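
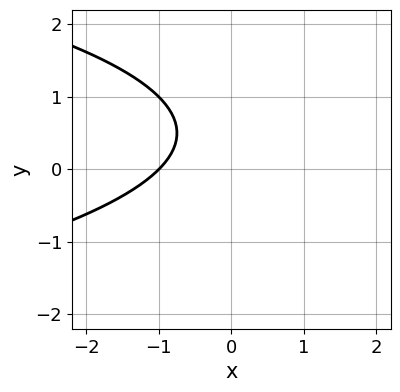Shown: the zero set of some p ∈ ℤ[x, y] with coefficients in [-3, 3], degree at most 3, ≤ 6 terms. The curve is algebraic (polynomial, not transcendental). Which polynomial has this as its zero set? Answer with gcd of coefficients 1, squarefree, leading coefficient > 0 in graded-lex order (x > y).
y^2 + x - y + 1

(a) deg p = 2. A generic line meets the curve in up to 2 points.
(b) Checking where it meets the axes: it meets the x-axis at x = -1 (among the integer gridlines); no y-intercept at any integer in the box.
(c) These observations pin down the coefficients.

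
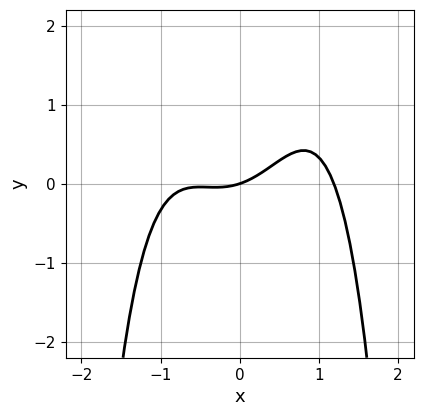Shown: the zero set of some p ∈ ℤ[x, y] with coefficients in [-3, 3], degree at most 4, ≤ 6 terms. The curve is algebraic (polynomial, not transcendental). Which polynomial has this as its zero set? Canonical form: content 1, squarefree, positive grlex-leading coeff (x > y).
Degree: no degree-3 curve has this shape, so deg p = 4.
From the visible intercepts: it meets the x-axis at x = 0 (among the integer gridlines); one y-axis crossing is at y = 0.
Assembling these constraints gives the stated polynomial.

2*x^4 - 2*x^2 - x + 3*y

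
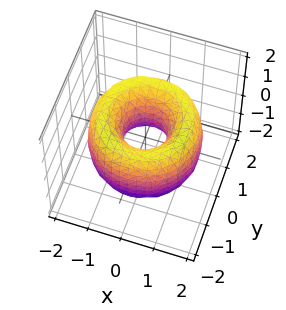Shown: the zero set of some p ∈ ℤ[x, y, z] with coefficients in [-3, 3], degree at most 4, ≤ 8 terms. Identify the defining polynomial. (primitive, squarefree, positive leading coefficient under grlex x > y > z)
x^4 + 2*x^2*y^2 + y^4 - 3*x^2 - 3*y^2 + z^2 + 1

First, deg p = 4. A generic line meets the surface in up to 4 points.
Then, symmetry: the surface is invariant under rotation about z: p = q(x² + y², z).
Then, from the visible intercepts: it misses every integer gridline on the z-axis; a circular section at z = -1 has radius exactly 1.
Finally, fitting integer coefficients to these (and the overall shape) gives p.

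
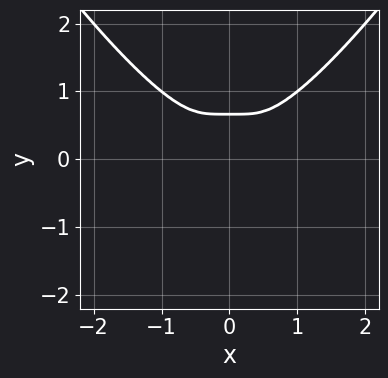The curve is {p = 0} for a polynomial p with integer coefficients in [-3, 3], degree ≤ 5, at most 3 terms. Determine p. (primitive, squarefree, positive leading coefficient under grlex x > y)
(a) The degree is 4 — no degree-3 curve has this shape.
(b) Symmetries: it's symmetric under x → −x, forcing even powers of x.
(c) Together with the visible shape, these determine p as stated.

x^4 - 3*y^3 + 2*y^2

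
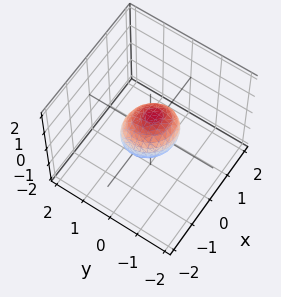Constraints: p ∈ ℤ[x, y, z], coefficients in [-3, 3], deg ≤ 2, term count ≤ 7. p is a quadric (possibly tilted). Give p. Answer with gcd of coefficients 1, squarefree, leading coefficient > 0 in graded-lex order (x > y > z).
3*x^2 + x*y - x*z + 3*y^2 + 3*z^2 - 2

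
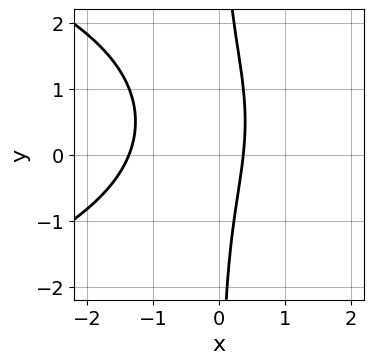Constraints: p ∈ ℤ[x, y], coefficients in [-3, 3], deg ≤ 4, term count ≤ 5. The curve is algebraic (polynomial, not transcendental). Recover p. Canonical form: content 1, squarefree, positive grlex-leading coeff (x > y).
1. deg p = 3. No degree-2 curve has this shape.
2. Reading off the gridlines: no y-intercept at any integer in the box.
3. Together with the visible shape, these determine p as stated.

x*y^2 + 2*x^2 - x*y + 2*x - 1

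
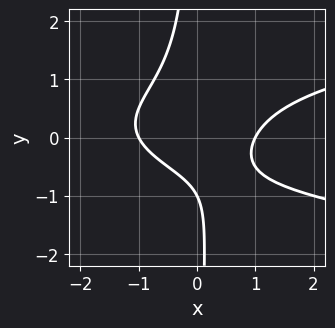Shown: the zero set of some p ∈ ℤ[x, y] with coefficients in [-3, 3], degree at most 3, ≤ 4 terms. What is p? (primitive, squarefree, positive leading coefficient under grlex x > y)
2*x*y^2 - x^2 + y + 1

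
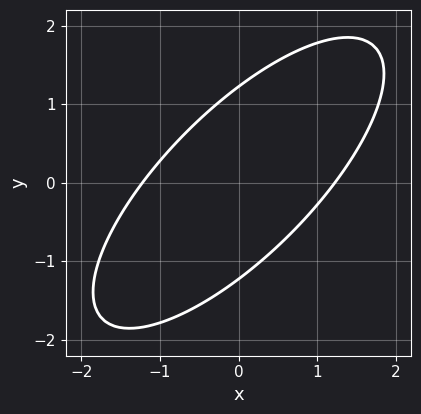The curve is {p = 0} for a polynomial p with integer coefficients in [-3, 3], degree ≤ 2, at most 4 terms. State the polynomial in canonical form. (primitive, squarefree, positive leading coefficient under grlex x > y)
2*x^2 - 3*x*y + 2*y^2 - 3

1. deg p = 2. No degree-1 curve has this shape.
2. Putting this together gives p.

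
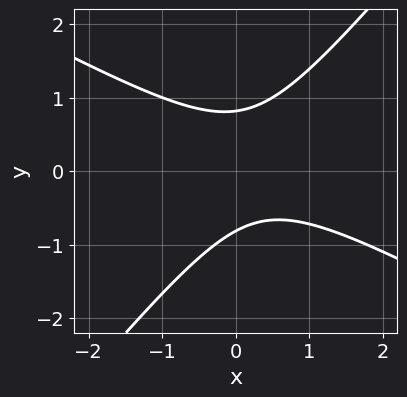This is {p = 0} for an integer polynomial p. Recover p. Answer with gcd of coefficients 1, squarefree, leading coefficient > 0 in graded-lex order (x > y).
(a) Degree: a generic line meets the curve in up to 2 points, so deg p = 2.
(b) Checking where it meets the axes: the curve avoids every integer x-axis point in the box.
(c) Putting this together gives p.

2*x^2 + 2*x*y - 3*y^2 - x + 2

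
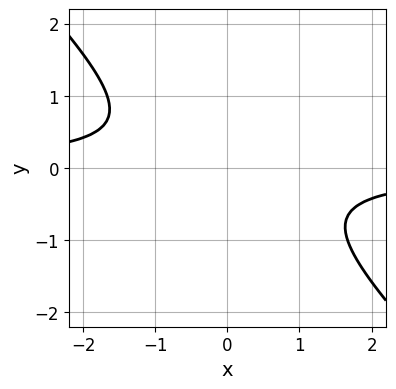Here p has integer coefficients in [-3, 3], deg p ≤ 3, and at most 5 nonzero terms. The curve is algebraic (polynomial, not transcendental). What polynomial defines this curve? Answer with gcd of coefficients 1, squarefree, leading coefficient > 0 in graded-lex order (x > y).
3*x*y + 3*y^2 + 2

1. The degree is 2 — the shape is more complex than any degree-1 curve.
2. From the axis intercepts and sections: the curve avoids every integer x-axis point in the box; the curve avoids every integer y-axis point in the box.
3. These observations pin down the coefficients.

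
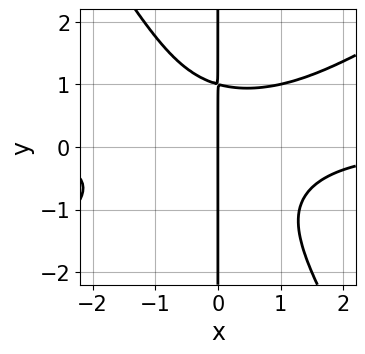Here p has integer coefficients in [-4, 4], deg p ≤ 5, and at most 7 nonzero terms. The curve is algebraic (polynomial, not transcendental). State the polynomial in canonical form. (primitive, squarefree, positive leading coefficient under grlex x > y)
2*x^3*y - 2*x^2*y^2 - 2*x*y^3 - x*y + 3*x

1. deg p = 4. The shape is more complex than any degree-3 curve.
2. From the axis intercepts and sections: every point of the y-axis in the box is on the curve; one x-axis crossing is at x = 0.
3. These observations pin down the coefficients.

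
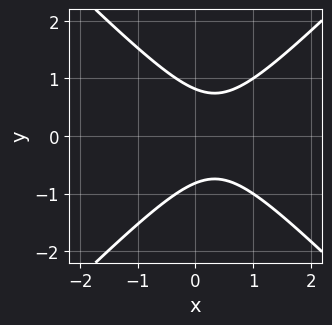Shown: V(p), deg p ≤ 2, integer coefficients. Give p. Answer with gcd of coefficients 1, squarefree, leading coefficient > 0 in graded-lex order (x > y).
First, the degree is 2 — a generic line meets the curve in up to 2 points.
Next, symmetries: the y ↦ −y reflection is a symmetry, so y appears only in even powers.
Next, against the integer gridlines: no x-intercept at any integer in the box.
Finally, these observations pin down the coefficients.

3*x^2 - 3*y^2 - 2*x + 2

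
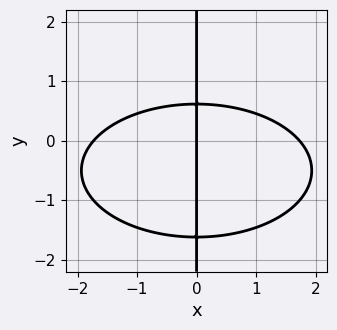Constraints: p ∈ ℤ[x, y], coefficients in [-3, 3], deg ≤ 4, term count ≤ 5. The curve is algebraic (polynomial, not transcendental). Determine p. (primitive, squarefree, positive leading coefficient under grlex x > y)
x^3 + 3*x*y^2 + 3*x*y - 3*x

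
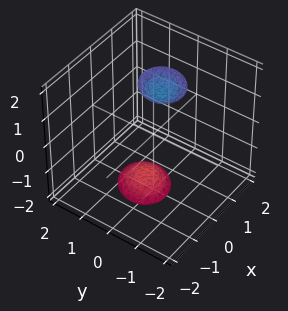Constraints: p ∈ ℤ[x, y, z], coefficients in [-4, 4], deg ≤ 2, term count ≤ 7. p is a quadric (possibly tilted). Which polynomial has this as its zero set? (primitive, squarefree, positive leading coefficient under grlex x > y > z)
3*x^2 - x*y + 3*y^2 + y*z - z^2 + 3

(a) There are 2 components. Treating them together as one polynomial.
(b) deg p = 2. No degree-1 surface has this shape.
(c) Reading off the gridlines: it misses every integer gridline on the y-axis; the surface avoids every integer x-axis point in the box.
(d) Matching integer coefficients to the picture gives p.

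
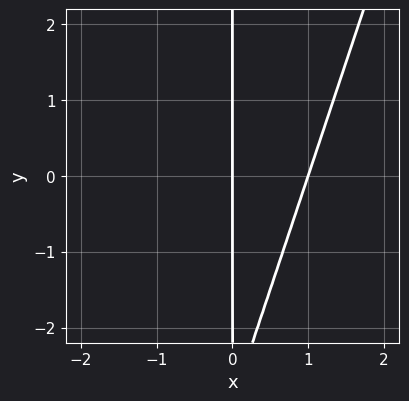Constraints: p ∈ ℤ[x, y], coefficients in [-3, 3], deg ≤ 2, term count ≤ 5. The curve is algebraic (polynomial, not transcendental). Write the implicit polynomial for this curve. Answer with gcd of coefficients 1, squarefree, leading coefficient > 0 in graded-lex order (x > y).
First, the degree is 2 — a generic line meets the curve in up to 2 points.
Next, checking where it meets the axes: the x-axis gridline crossings are at x ∈ {0, 1}; the visible y-axis segment lies entirely on the curve.
Finally, solving for integer coefficients yields p as stated.

3*x^2 - x*y - 3*x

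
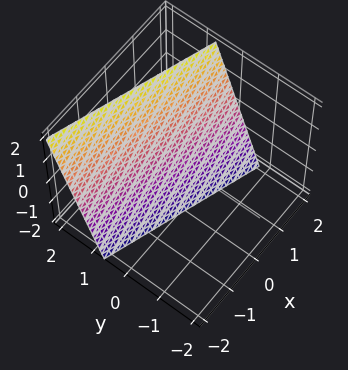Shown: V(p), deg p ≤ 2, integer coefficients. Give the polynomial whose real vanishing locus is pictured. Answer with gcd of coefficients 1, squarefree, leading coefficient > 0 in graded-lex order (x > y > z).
(a) The degree is 1 — every cross-section is a straight line — this is a plane.
(b) Checking where it meets the axes: it meets the z-axis at z = -2 (among the integer gridlines); one x-axis crossing is at x = 2.
(c) Assembling these constraints gives the stated polynomial.

x + 3*y - z - 2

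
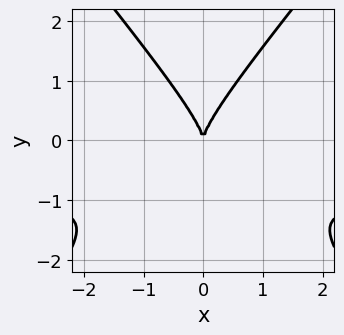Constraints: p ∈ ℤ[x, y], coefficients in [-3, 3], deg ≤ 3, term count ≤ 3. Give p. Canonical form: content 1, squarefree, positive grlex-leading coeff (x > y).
(a) deg p = 3. No degree-2 curve has this shape.
(b) Symmetries: it's symmetric under x → −x, forcing even powers of x.
(c) Against the integer gridlines: it crosses the y-axis at the gridline y = 0; one x-axis crossing is at x = 0.
(d) These observations pin down the coefficients.

3*x^2*y - 2*y^3 + 3*x^2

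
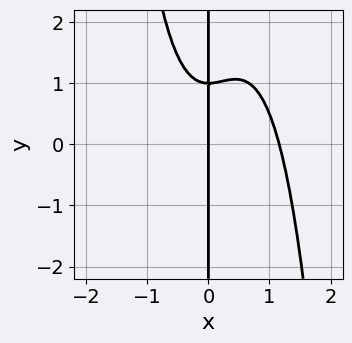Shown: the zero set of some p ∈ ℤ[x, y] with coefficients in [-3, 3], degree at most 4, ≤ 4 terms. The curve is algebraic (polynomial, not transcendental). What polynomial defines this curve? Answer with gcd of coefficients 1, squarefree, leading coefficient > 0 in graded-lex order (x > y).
3*x^4 - 2*x^3 + 2*x*y - 2*x

Degree: a generic line meets the curve in up to 4 points, so deg p = 4.
Checking where it meets the axes: it crosses the x-axis at the gridline x = 0; the visible y-axis segment lies entirely on the curve.
Together with the visible shape, these determine p as stated.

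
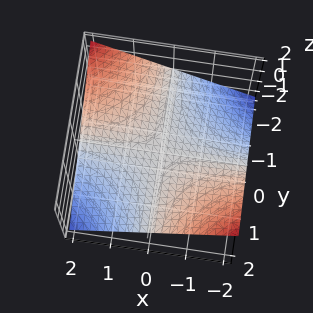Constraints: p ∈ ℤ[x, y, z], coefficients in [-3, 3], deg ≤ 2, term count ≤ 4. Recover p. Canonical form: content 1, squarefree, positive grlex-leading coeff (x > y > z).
x*y + 3*z

First, deg p = 2.
Next, against the integer gridlines: the visible x-axis segment lies entirely on the surface; one z-axis crossing is at z = 0; the visible y-axis segment lies entirely on the surface.
Finally, putting this together gives p.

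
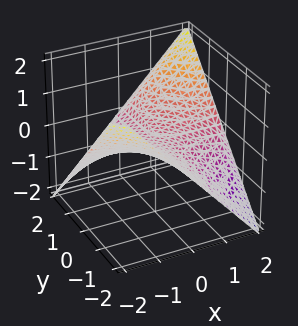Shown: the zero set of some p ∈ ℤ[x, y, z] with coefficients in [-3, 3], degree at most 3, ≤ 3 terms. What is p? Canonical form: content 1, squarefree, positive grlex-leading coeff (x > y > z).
First, degree: a saddle surface; a quadric, so deg p = 2.
Then, from the axis intercepts and sections: it crosses the z-axis at the gridline z = 0; every point of the x-axis in the box is on the surface; every point of the y-axis in the box is on the surface.
Finally, putting this together gives p.

x*y - 2*z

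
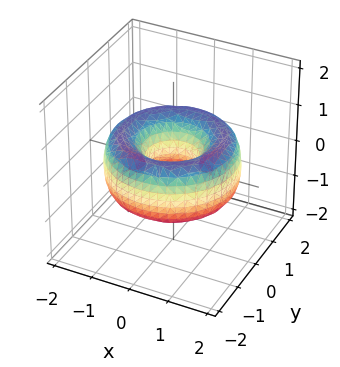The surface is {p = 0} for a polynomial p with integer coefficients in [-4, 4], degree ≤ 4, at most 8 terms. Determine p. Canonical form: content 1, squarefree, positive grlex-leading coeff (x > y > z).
x^4 + 2*x^2*y^2 + y^4 - 3*x^2 - 3*y^2 + 2*z^2 + 1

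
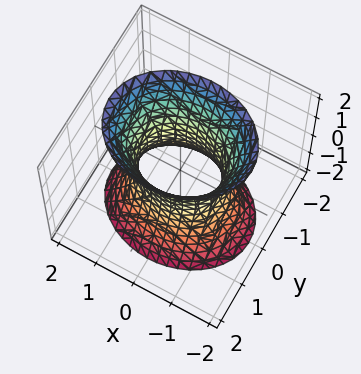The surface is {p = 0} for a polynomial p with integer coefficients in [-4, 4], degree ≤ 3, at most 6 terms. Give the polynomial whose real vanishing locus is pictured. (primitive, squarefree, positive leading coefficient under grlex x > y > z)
2*x^2 + 3*y^2 - z^2 - 2

1. Degree: an hourglass — one-sheet hyperboloid; a quadric, so deg p = 2.
2. Symmetries: it's symmetric under z → −z, forcing even powers of z; mirror symmetry y ↦ −y ⇒ only even powers of y; mirror symmetry x ↦ −x ⇒ only even powers of x.
3. Reading off the gridlines: among the integer gridlines, it crosses the x-axis at x ∈ {-1, 1}; no z-intercept at any integer in the box.
4. Together with the visible shape, these determine p as stated.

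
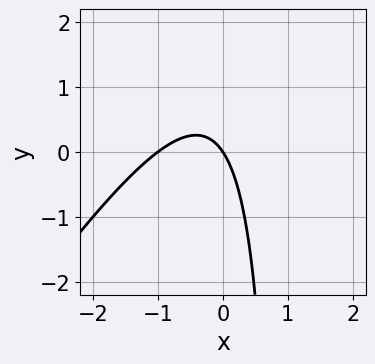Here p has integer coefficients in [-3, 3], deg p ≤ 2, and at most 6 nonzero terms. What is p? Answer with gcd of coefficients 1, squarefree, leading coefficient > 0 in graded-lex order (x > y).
3*x^2 - 2*x*y + 3*x + 2*y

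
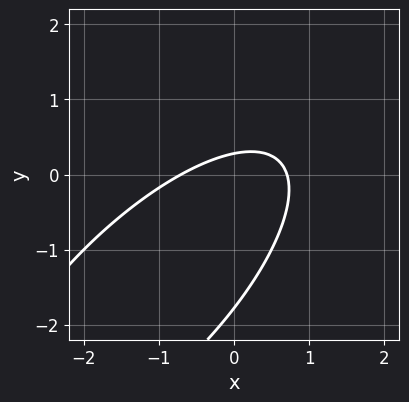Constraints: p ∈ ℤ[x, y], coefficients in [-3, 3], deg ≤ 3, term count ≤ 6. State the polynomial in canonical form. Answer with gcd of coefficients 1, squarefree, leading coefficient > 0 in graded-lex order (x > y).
2*x^2 - 3*x*y + 2*y^2 + 3*y - 1

First, deg p = 2. A generic line meets the curve in up to 2 points.
Finally, solving for integer coefficients yields p as stated.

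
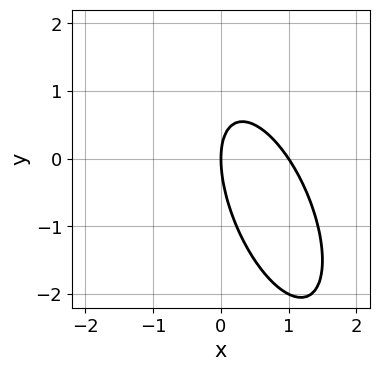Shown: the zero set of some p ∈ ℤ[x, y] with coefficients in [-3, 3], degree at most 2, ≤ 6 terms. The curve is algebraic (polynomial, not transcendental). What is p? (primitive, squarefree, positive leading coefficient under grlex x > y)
3*x^2 + 2*x*y + y^2 - 3*x

First, the degree is 2 — the shape is more complex than any degree-1 curve.
Then, reading off the gridlines: the x-axis gridline crossings are at x ∈ {0, 1}; one y-axis crossing is at y = 0.
Finally, the integer polynomial consistent with all of this is the stated p.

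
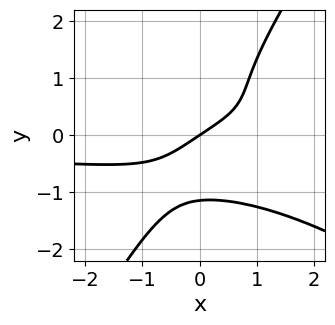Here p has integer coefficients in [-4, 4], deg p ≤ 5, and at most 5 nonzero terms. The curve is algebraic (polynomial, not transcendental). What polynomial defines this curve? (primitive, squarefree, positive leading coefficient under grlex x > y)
The degree is 4 — no degree-3 curve has this shape.
Observable constraints: it crosses the y-axis at the gridline y = 0; one x-axis crossing is at x = 0.
The integer polynomial consistent with all of this is the stated p.

2*x^2*y^2 + 2*x*y^3 - 2*y^4 + 2*x - 3*y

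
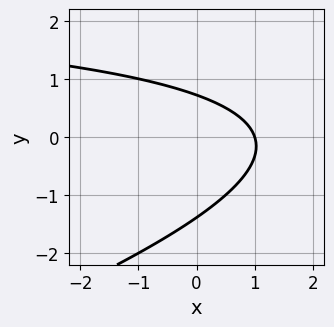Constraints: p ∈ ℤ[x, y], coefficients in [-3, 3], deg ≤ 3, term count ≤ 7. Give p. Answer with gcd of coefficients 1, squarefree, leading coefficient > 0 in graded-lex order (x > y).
x*y - 3*y^2 - 3*x - 2*y + 3

The degree is 2 — a generic line meets the curve in up to 2 points.
From the axis intercepts and sections: it meets the x-axis at x = 1 (among the integer gridlines).
The integer polynomial consistent with all of this is the stated p.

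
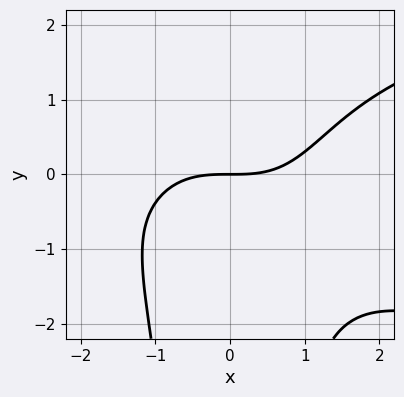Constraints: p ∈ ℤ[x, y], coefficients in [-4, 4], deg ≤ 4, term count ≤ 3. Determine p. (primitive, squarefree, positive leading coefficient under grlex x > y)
x^2*y^2 - x^3 + 3*y

(a) The degree is 4 — the shape is more complex than any degree-3 curve.
(b) From the axis intercepts and sections: it meets the x-axis at x = 0 (among the integer gridlines); it crosses the y-axis at the gridline y = 0.
(c) Putting this together gives p.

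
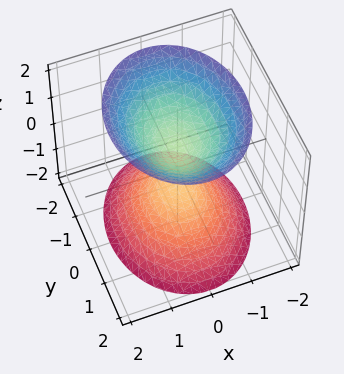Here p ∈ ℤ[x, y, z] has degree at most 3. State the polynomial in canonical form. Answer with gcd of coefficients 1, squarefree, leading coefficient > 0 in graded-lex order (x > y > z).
(a) I count 2 distinct pieces.
(b) deg p = 2.
(c) Symmetries: the z ↦ −z reflection is a symmetry, so z appears only in even powers; it's symmetric under y → −y, forcing even powers of y; it's symmetric under x → −x, forcing even powers of x.
(d) Checking where it meets the axes: it misses every integer gridline on the y-axis; it misses every integer gridline on the x-axis.
(e) Matching integer coefficients to the picture gives p.

3*x^2 + 2*y^2 - 2*z^2 + 1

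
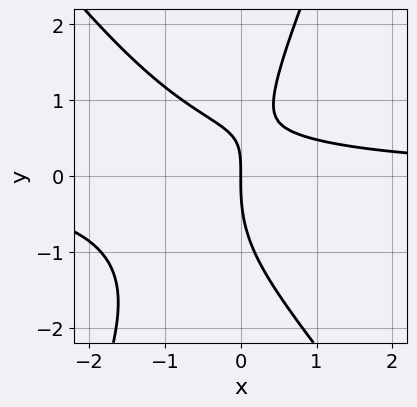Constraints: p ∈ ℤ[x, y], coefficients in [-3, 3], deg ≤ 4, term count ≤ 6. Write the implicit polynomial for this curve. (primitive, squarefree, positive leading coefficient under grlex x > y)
First, the degree is 3 — a generic line meets the curve in up to 3 points.
Then, from the visible intercepts: it crosses the y-axis at the gridline y = 0; it meets the x-axis at x = 0 (among the integer gridlines).
Finally, these observations pin down the coefficients.

3*x^2*y + x*y^2 - y^3 + 3*x*y - 3*x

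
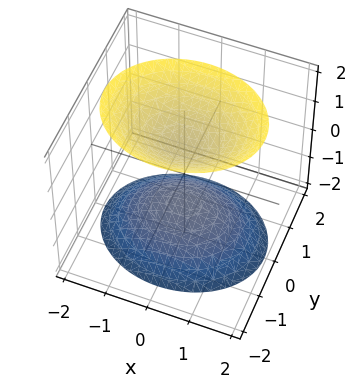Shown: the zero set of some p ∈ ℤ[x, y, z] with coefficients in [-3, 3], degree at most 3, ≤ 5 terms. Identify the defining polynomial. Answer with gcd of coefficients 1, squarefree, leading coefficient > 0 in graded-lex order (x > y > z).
1. There are 2 components.
2. Degree: two separate bowl-shaped sheets opening away from each other; a quadric, so deg p = 2.
3. Symmetries: mirror symmetry x ↦ −x ⇒ only even powers of x; it's symmetric under z → −z, forcing even powers of z; mirror symmetry y ↦ −y ⇒ only even powers of y.
4. Observable constraints: it misses every integer gridline on the y-axis; the z-axis gridline crossings are at z ∈ {-1, 1}; it misses every integer gridline on the x-axis.
5. Putting this together gives p.

2*x^2 + 3*y^2 - 2*z^2 + 2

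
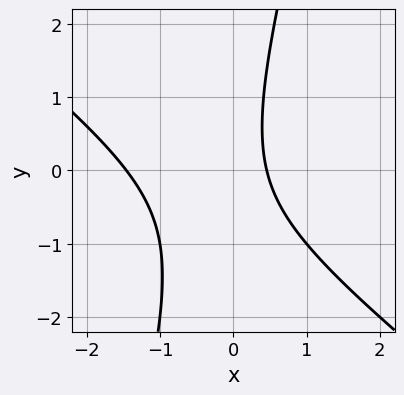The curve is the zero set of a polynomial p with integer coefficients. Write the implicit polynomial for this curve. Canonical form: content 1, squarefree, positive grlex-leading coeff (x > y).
1. Degree: a generic line meets the curve in up to 2 points, so deg p = 2.
2. Checking where it meets the axes: no y-intercept at any integer in the box.
3. These observations pin down the coefficients.

3*x^2 + 3*x*y - y^2 + 3*x - 2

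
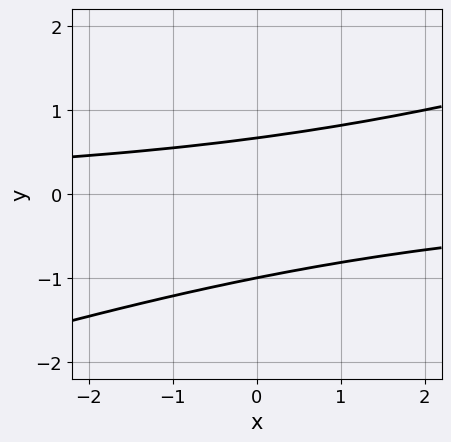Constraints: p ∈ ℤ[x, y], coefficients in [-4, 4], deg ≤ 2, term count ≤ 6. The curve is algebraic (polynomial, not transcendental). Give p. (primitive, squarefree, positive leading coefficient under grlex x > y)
The degree is 2 — a generic line meets the curve in up to 2 points.
From the visible intercepts: it meets the y-axis at y = -1 (among the integer gridlines); it misses every integer gridline on the x-axis.
Together with the visible shape, these determine p as stated.

x*y - 3*y^2 - y + 2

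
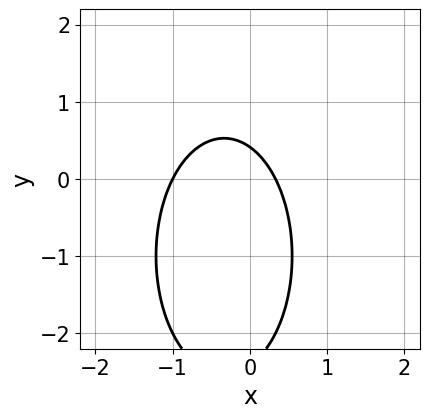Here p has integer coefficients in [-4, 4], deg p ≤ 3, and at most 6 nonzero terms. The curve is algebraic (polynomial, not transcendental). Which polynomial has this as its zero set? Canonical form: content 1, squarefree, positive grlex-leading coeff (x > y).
3*x^2 + y^2 + 2*x + 2*y - 1

First, the degree is 2 — the shape is more complex than any degree-1 curve.
Next, from the axis intercepts and sections: one x-axis crossing is at x = -1.
Finally, the integer polynomial consistent with all of this is the stated p.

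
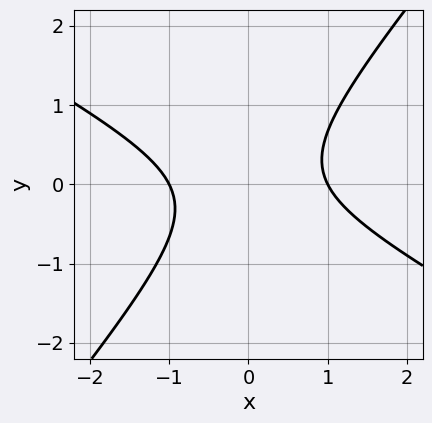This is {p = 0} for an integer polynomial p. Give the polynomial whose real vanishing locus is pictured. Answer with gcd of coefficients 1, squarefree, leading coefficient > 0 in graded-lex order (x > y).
1. deg p = 2.
2. Reading off the gridlines: it misses every integer gridline on the y-axis; the x-axis gridline crossings are at x ∈ {-1, 1}.
3. Fitting integer coefficients to these (and the overall shape) gives p.

2*x^2 + 2*x*y - 3*y^2 - 2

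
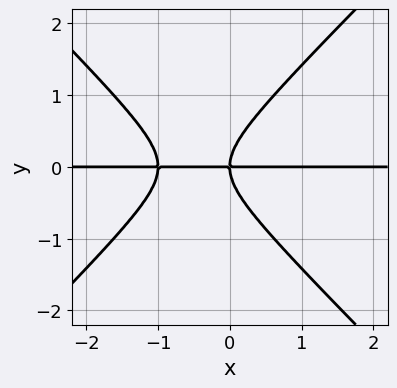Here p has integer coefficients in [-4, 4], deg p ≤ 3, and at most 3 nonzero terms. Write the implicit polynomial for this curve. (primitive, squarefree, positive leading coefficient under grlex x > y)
x^2*y - y^3 + x*y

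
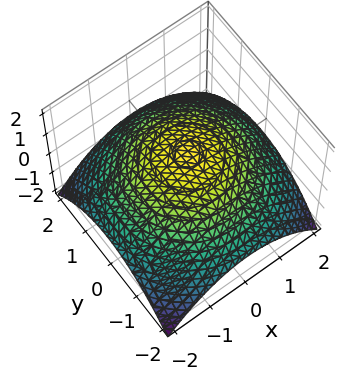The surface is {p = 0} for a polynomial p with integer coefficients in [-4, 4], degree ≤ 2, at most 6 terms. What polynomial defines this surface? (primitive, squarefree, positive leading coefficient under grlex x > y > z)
(a) Degree: a generic line meets the surface in up to 2 points, so deg p = 2.
(b) Symmetry: every cross-section ⟂ z is a circle, so x, y appear only via x² + y².
(c) From the axis intercepts and sections: a circular section at z = 0 has radius between 1 and 2; one z-axis crossing is at z = 1.
(d) Matching integer coefficients to the picture gives p.

x^2 + y^2 + 3*z - 3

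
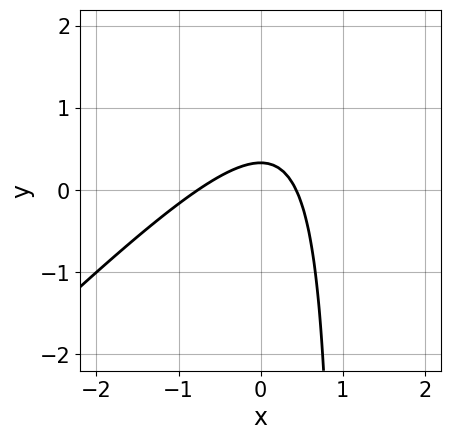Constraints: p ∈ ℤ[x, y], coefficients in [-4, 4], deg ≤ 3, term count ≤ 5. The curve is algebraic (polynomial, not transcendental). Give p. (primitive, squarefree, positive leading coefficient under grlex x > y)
deg p = 2. A generic line meets the curve in up to 2 points.
The integer polynomial consistent with all of this is the stated p.

3*x^2 - 3*x*y + x + 3*y - 1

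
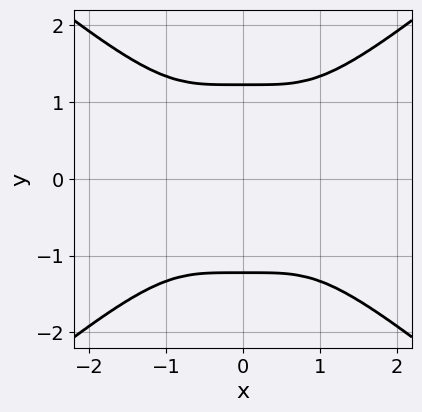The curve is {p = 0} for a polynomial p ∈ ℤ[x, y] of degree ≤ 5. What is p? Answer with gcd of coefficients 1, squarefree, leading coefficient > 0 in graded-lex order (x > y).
x^4 - 2*y^4 + 3*y^2

1. Degree: the shape is more complex than any degree-3 curve, so deg p = 4.
2. Symmetries: mirror symmetry y ↦ −y ⇒ only even powers of y; the x ↦ −x reflection is a symmetry, so x appears only in even powers.
3. Solving for integer coefficients yields p as stated.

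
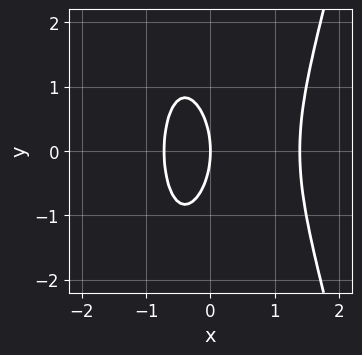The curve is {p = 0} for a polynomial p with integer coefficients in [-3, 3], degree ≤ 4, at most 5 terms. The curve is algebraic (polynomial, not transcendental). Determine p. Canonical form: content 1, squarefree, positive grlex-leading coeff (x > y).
3*x^3 - 2*x^2 - y^2 - 3*x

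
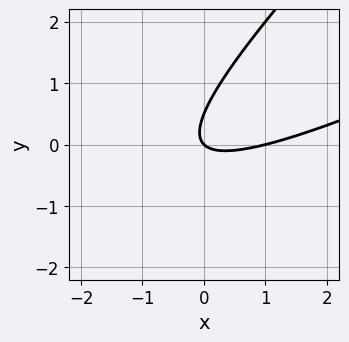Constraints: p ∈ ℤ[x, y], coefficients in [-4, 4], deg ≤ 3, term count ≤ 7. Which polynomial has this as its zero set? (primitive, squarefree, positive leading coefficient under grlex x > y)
x^2 - 3*x*y + 2*y^2 - x - y

deg p = 2. A generic line meets the curve in up to 2 points.
Checking where it meets the axes: it crosses the y-axis at the gridline y = 0; among the integer gridlines, it crosses the x-axis at x ∈ {0, 1}.
These observations pin down the coefficients.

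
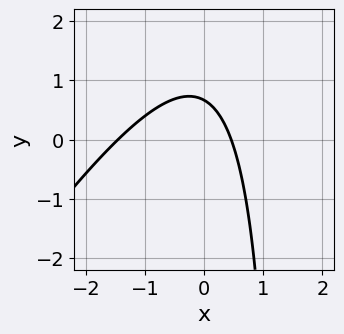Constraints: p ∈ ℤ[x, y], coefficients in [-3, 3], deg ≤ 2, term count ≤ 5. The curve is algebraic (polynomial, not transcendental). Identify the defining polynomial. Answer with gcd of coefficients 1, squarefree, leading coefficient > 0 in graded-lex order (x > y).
3*x^2 - 2*x*y + 3*x + 3*y - 2

(a) The degree is 2 — a generic line meets the curve in up to 2 points.
(b) The integer polynomial consistent with all of this is the stated p.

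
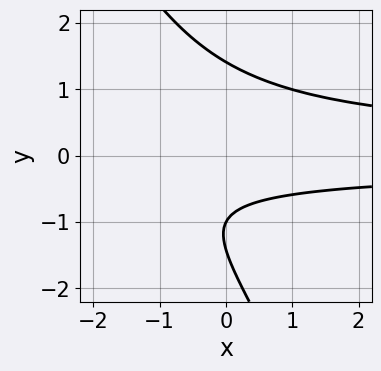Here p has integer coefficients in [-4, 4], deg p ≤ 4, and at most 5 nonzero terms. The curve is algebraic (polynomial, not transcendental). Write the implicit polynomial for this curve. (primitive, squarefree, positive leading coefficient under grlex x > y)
2*x*y^2 + y^3 + y^2 - 2*y - 2

deg p = 3. No degree-2 curve has this shape.
Observable constraints: one y-axis crossing is at y = -1; no x-intercept at any integer in the box.
Solving for integer coefficients yields p as stated.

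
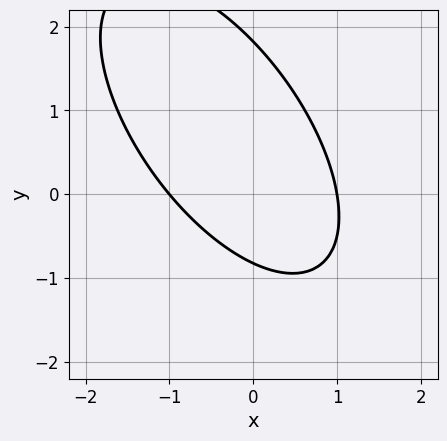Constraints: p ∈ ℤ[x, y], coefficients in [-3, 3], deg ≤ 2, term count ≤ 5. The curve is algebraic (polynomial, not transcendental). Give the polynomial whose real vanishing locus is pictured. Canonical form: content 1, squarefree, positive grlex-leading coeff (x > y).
1. Degree: no degree-1 curve has this shape, so deg p = 2.
2. Checking where it meets the axes: the x-axis gridline crossings are at x ∈ {-1, 1}.
3. These observations pin down the coefficients.

3*x^2 + 3*x*y + 2*y^2 - 2*y - 3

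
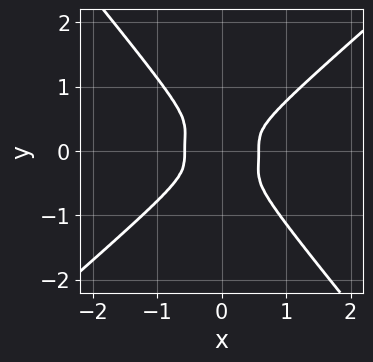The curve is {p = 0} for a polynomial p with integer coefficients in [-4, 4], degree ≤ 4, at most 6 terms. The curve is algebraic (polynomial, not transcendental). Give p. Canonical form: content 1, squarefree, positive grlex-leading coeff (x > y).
The degree is 4 — a generic line meets the curve in up to 4 points.
Matching integer coefficients to the picture gives p.

3*x^4 - 2*x*y^3 - 3*y^4 - x^2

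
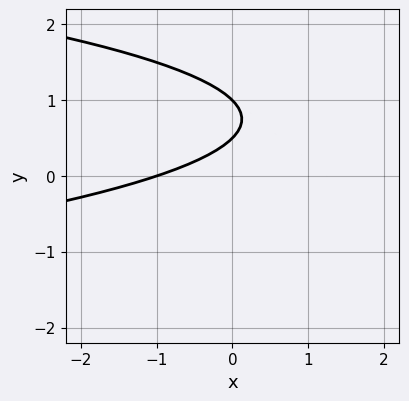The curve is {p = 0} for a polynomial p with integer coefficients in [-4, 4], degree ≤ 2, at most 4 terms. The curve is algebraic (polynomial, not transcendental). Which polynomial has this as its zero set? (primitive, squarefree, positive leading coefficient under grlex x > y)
2*y^2 + x - 3*y + 1

Degree: a generic line meets the curve in up to 2 points, so deg p = 2.
From the axis intercepts and sections: it crosses the y-axis at the gridline y = 1; it crosses the x-axis at the gridline x = -1.
Fitting integer coefficients to these (and the overall shape) gives p.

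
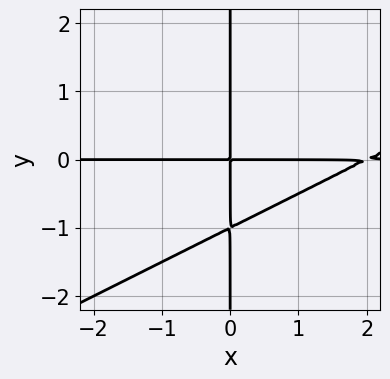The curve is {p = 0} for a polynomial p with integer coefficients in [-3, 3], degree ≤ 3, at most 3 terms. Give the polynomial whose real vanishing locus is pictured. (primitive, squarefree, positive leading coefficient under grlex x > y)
The degree is 3 — the shape is more complex than any degree-2 curve.
From the visible intercepts: every point of the x-axis in the box is on the curve; the visible y-axis segment lies entirely on the curve.
Fitting integer coefficients to these (and the overall shape) gives p.

x^2*y - 2*x*y^2 - 2*x*y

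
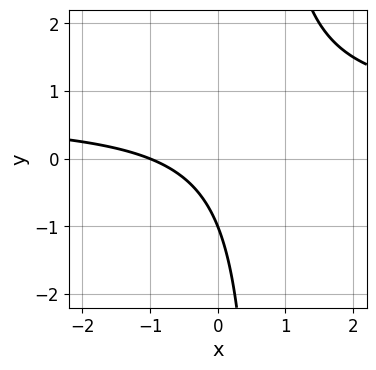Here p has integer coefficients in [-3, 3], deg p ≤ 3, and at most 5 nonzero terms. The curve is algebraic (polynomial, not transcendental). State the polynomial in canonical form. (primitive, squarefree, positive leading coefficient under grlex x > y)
3*x*y - 2*x - 2*y - 2

First, deg p = 2. The shape is more complex than any degree-1 curve.
Next, against the integer gridlines: it meets the y-axis at y = -1 (among the integer gridlines); it crosses the x-axis at the gridline x = -1.
Finally, fitting integer coefficients to these (and the overall shape) gives p.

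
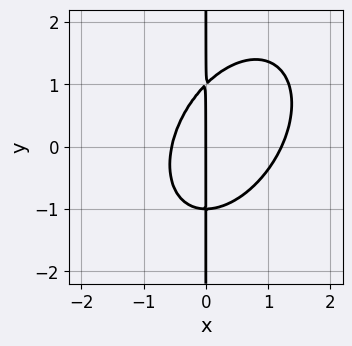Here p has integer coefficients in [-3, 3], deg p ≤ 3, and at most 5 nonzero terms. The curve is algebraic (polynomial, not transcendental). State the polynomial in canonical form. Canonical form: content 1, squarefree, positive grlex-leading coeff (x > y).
(a) deg p = 3.
(b) From the visible intercepts: the visible y-axis segment lies entirely on the curve; it meets the x-axis at x = 0 (among the integer gridlines).
(c) Together with the visible shape, these determine p as stated.

3*x^3 - 2*x^2*y + 2*x*y^2 - 2*x^2 - 2*x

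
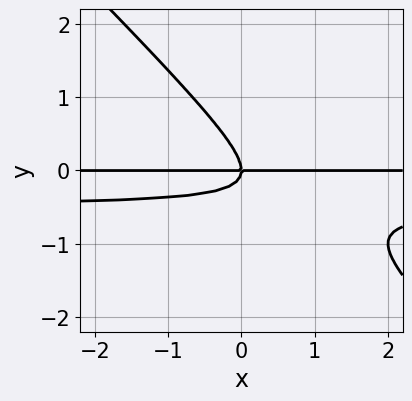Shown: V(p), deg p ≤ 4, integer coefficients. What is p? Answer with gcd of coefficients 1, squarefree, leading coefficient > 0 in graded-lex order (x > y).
2*x*y^2 + 2*y^3 + x*y

1. Degree: no degree-2 curve has this shape, so deg p = 3.
2. Against the integer gridlines: it crosses the y-axis at the gridline y = 0; the visible x-axis segment lies entirely on the curve.
3. Matching integer coefficients to the picture gives p.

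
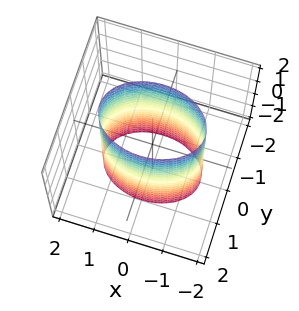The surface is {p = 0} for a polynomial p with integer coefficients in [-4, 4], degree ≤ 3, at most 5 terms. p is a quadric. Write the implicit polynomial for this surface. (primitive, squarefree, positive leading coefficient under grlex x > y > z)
x^2 + 2*y^2 - 2

1. The degree is 2 — constant cross-section along one axis; a quadric.
2. Symmetries: the x ↦ −x reflection is a symmetry, so x appears only in even powers; the z ↦ −z reflection is a symmetry, so z appears only in even powers; the y ↦ −y reflection is a symmetry, so y appears only in even powers.
3. From the visible intercepts: no z-intercept at any integer in the box; the y-axis gridline crossings are at y ∈ {-1, 1}.
4. Matching integer coefficients to the picture gives p.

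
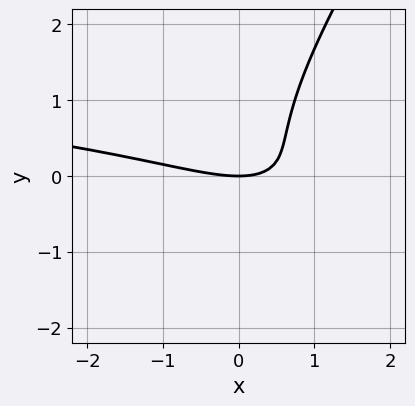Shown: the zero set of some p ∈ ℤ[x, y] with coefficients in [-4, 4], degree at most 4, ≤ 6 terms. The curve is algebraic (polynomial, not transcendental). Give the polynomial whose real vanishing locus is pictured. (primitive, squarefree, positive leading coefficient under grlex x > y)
3*x*y^2 - 2*y^3 + x^2 + 3*x*y - 3*y

(a) deg p = 3.
(b) Reading off the gridlines: one y-axis crossing is at y = 0; it meets the x-axis at x = 0 (among the integer gridlines).
(c) The integer polynomial consistent with all of this is the stated p.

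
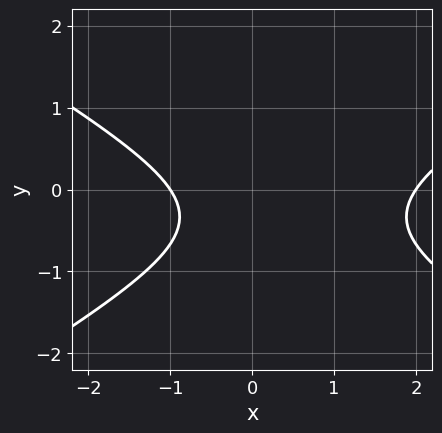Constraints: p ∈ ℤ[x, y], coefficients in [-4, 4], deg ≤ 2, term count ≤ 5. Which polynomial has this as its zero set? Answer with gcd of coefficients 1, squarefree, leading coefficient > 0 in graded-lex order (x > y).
x^2 - 3*y^2 - x - 2*y - 2

1. The degree is 2 — the shape is more complex than any degree-1 curve.
2. Checking where it meets the axes: among the integer gridlines, it crosses the x-axis at x ∈ {-1, 2}; no y-intercept at any integer in the box.
3. These observations pin down the coefficients.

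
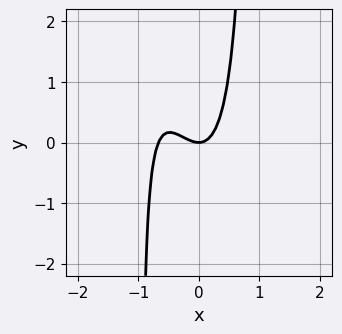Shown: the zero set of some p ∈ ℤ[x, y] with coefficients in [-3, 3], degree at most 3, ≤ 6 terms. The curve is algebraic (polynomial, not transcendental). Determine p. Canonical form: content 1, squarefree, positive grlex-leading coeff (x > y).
3*x^3 + x^2*y + 2*x^2 - y

First, degree: no degree-2 curve has this shape, so deg p = 3.
Next, from the axis intercepts and sections: it meets the x-axis at x = 0 (among the integer gridlines); it meets the y-axis at y = 0 (among the integer gridlines).
Finally, together with the visible shape, these determine p as stated.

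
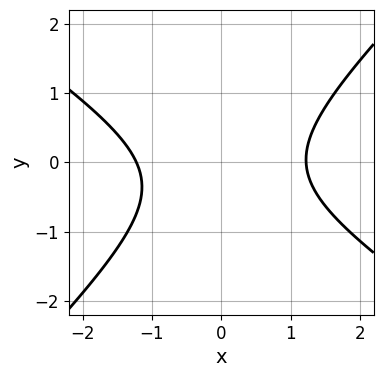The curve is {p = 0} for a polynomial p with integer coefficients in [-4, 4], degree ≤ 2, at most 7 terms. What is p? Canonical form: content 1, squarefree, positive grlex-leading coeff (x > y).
The degree is 2 — no degree-1 curve has this shape.
From the axis intercepts and sections: the curve avoids every integer y-axis point in the box.
The integer polynomial consistent with all of this is the stated p.

2*x^2 + x*y - 3*y^2 - y - 3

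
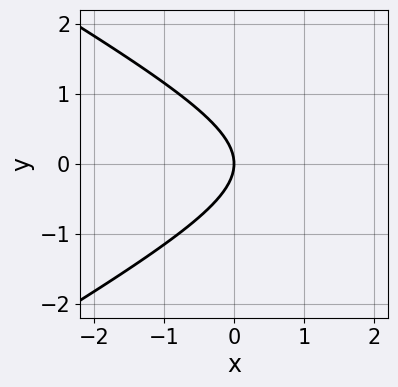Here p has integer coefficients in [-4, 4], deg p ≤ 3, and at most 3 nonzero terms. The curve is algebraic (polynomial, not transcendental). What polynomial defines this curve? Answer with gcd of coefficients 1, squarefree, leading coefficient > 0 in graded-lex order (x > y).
x^2 - 3*y^2 - 3*x

Degree: no degree-1 curve has this shape, so deg p = 2.
Symmetries: mirror symmetry y ↦ −y ⇒ only even powers of y.
Reading off the gridlines: it meets the y-axis at y = 0 (among the integer gridlines); it crosses the x-axis at the gridline x = 0.
These observations pin down the coefficients.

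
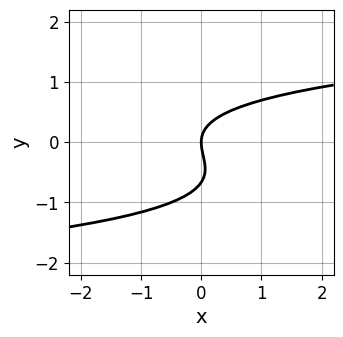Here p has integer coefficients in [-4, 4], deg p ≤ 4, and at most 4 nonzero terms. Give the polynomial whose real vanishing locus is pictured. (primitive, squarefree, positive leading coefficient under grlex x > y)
First, the degree is 3 — no degree-2 curve has this shape.
Next, observable constraints: one x-axis crossing is at x = 0; it meets the y-axis at y = 0 (among the integer gridlines).
Finally, fitting integer coefficients to these (and the overall shape) gives p.

3*y^3 + 2*y^2 - 2*x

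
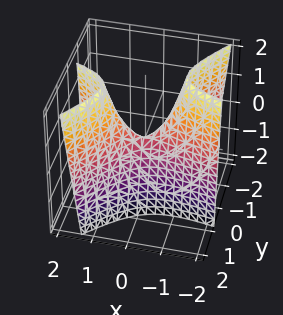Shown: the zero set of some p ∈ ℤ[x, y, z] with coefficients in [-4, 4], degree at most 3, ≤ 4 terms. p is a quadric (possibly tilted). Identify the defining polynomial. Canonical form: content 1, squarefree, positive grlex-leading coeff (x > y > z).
deg p = 2. No degree-1 surface has this shape.
From the axis intercepts and sections: it crosses the x-axis at the gridline x = 0; it crosses the z-axis at the gridline z = 0.
Together with the visible shape, these determine p as stated.

x^2 + 3*x*y - 3*y^2 - z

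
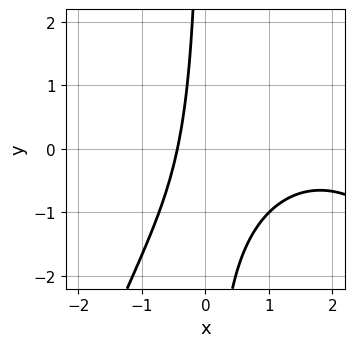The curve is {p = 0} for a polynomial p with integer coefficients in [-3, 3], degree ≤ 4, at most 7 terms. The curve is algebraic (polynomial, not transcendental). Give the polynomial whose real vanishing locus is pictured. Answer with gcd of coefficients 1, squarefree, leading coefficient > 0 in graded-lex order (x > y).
(a) deg p = 3. No degree-2 curve has this shape.
(b) Observable constraints: no y-intercept at any integer in the box.
(c) Matching integer coefficients to the picture gives p.

x^3 - 3*x^2 + 3*x*y + 3*x + 2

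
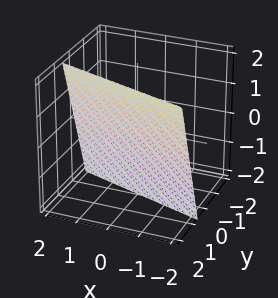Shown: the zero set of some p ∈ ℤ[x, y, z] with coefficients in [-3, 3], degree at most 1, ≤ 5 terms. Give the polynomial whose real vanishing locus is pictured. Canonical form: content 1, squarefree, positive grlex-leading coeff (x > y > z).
x + 3*y - z - 2

1. deg p = 1. The surface is flat (a plane).
2. Checking where it meets the axes: one x-axis crossing is at x = 2; it crosses the z-axis at the gridline z = -2.
3. Solving for integer coefficients yields p as stated.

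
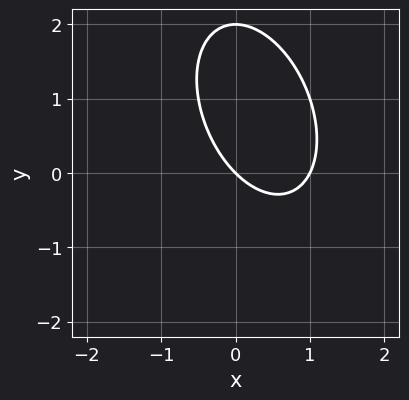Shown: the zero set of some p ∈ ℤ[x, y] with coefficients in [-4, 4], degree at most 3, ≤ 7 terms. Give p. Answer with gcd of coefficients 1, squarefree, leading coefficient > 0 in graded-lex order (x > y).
1. Degree: a generic line meets the curve in up to 2 points, so deg p = 2.
2. Observable constraints: among the integer gridlines, it crosses the x-axis at x ∈ {0, 1}; the y-axis gridline crossings are at y ∈ {0, 2}.
3. Together with the visible shape, these determine p as stated.

2*x^2 + x*y + y^2 - 2*x - 2*y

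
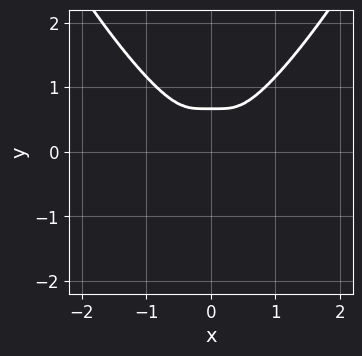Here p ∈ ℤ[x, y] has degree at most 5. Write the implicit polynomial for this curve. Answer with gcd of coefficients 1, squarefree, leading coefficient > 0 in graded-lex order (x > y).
2*x^4 - 3*y^3 + 2*y^2

(a) The degree is 4 — a generic line meets the curve in up to 4 points.
(b) Symmetries: it's symmetric under x → −x, forcing even powers of x.
(c) The integer polynomial consistent with all of this is the stated p.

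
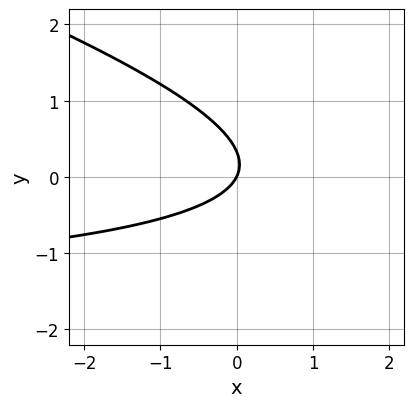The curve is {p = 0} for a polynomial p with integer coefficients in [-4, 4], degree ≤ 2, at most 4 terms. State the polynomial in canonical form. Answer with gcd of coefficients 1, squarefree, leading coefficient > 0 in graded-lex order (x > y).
x*y + 3*y^2 + 2*x - y

First, the degree is 2 — no degree-1 curve has this shape.
Next, from the axis intercepts and sections: it meets the y-axis at y = 0 (among the integer gridlines); it meets the x-axis at x = 0 (among the integer gridlines).
Finally, these observations pin down the coefficients.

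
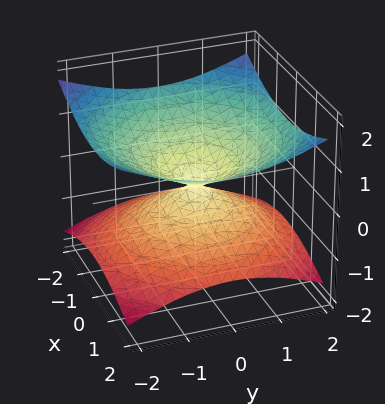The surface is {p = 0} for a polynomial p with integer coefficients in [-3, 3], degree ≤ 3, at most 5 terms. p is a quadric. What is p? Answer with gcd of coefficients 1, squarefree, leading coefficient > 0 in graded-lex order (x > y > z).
x^2 + y^2 - 3*z^2

(a) The degree is 2 — two nappes meeting at a single point; a quadric.
(b) Symmetries: mirror symmetry z ↦ −z ⇒ only even powers of z; rotational symmetry about the z-axis ⇒ p depends on x, y only through x² + y².
(c) From the axis intercepts and sections: a circular section at z = 1 has radius between 1 and 2; it crosses the z-axis at the gridline z = 0; it meets the x-axis at x = 0 (among the integer gridlines).
(d) Matching integer coefficients to the picture gives p.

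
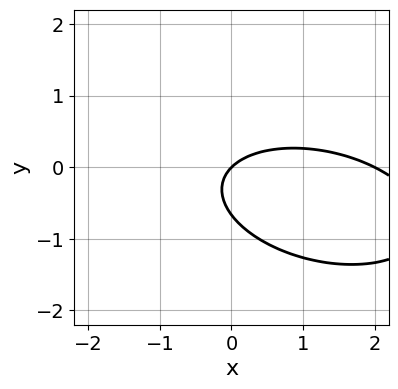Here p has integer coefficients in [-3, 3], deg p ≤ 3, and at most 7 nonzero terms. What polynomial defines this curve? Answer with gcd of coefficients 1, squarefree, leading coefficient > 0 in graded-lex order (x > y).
x^2 + x*y + 3*y^2 - 2*x + 2*y

(a) Degree: the shape is more complex than any degree-1 curve, so deg p = 2.
(b) Checking where it meets the axes: the x-axis gridline crossings are at x ∈ {0, 2}; it meets the y-axis at y = 0 (among the integer gridlines).
(c) These observations pin down the coefficients.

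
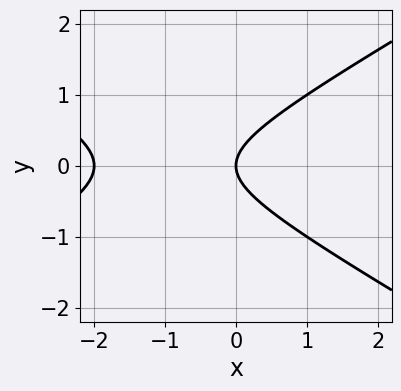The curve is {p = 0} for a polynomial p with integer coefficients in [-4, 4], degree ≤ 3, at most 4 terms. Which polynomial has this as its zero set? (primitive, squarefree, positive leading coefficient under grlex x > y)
x^2 - 3*y^2 + 2*x

The degree is 2 — a generic line meets the curve in up to 2 points.
Symmetries: it's symmetric under y → −y, forcing even powers of y.
Observable constraints: among the integer gridlines, it crosses the x-axis at x ∈ {-2, 0}; one y-axis crossing is at y = 0.
Solving for integer coefficients yields p as stated.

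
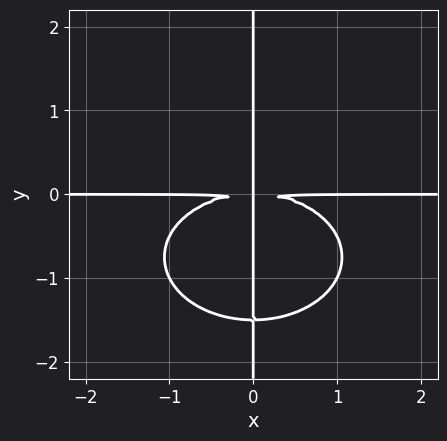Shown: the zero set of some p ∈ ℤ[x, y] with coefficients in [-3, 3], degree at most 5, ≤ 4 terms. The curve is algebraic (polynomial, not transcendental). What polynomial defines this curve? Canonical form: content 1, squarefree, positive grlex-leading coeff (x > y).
(a) deg p = 4.
(b) Against the integer gridlines: the visible x-axis segment lies entirely on the curve; every point of the y-axis in the box is on the curve.
(c) Solving for integer coefficients yields p as stated.

x^3*y + 2*x*y^3 + 3*x*y^2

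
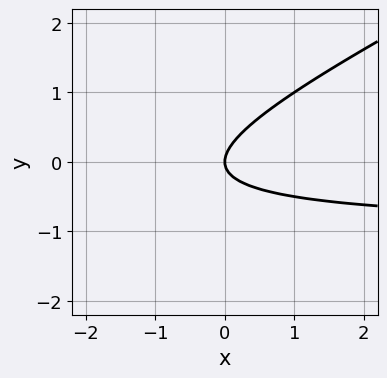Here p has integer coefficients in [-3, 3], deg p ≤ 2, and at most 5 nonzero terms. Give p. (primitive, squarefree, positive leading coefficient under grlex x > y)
x*y - 2*y^2 + x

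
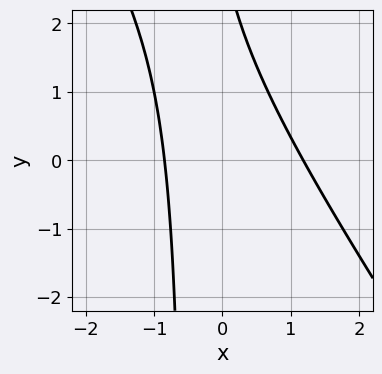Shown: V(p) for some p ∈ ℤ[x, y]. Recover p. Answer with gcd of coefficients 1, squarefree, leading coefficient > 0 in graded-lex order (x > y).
(a) The degree is 2 — the shape is more complex than any degree-1 curve.
(b) From the visible intercepts: it misses every integer gridline on the y-axis.
(c) Putting this together gives p.

3*x^2 + 2*x*y - x + y - 3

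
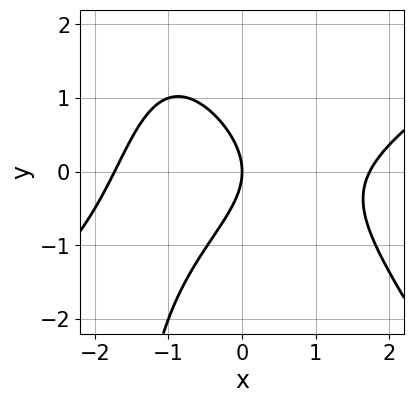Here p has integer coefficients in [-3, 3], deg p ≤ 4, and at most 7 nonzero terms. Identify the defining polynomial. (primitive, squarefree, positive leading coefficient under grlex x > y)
Degree: the shape is more complex than any degree-2 curve, so deg p = 3.
Reading off the gridlines: it crosses the x-axis at the gridline x = 0; one y-axis crossing is at y = 0.
Solving for integer coefficients yields p as stated.

x^3 - x^2*y - x*y^2 - 2*y^2 - 3*x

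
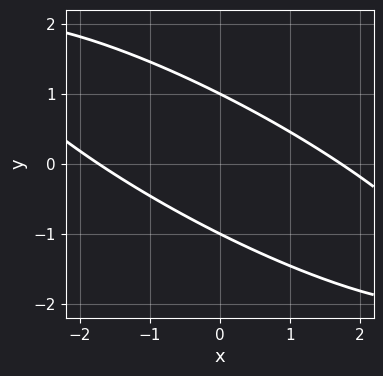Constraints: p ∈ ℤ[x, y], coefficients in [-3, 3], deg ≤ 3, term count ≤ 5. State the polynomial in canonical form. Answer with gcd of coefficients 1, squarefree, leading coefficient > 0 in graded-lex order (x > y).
deg p = 2.
From the visible intercepts: among the integer gridlines, it crosses the y-axis at y ∈ {-1, 1}.
Matching integer coefficients to the picture gives p.

x^2 + 3*x*y + 3*y^2 - 3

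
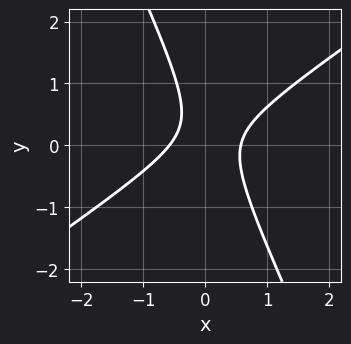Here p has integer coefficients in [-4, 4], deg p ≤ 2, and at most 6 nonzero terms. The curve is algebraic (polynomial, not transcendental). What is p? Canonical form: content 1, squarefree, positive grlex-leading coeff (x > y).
The degree is 2 — the shape is more complex than any degree-1 curve.
From the visible intercepts: it misses every integer gridline on the y-axis.
Putting this together gives p.

3*x^2 - 3*x*y - 2*y^2 + y - 1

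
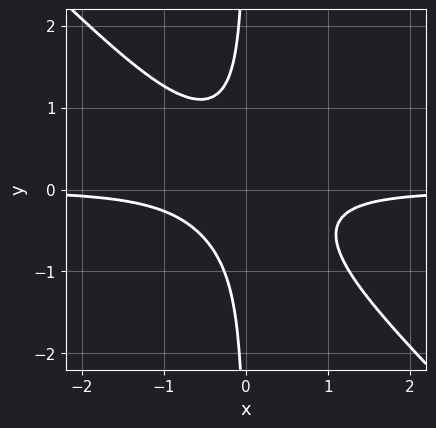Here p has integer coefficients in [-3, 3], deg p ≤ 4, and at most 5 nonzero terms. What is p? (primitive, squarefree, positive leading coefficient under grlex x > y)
1. deg p = 3. A generic line meets the curve in up to 3 points.
2. From the axis intercepts and sections: no x-intercept at any integer in the box; no y-intercept at any integer in the box.
3. Together with the visible shape, these determine p as stated.

3*x^2*y + 3*x*y^2 + 1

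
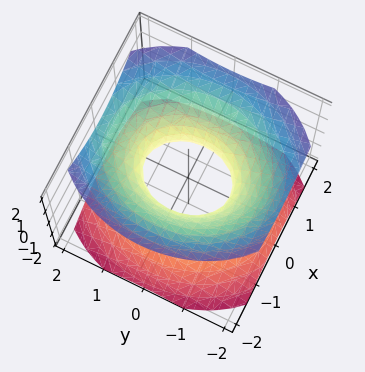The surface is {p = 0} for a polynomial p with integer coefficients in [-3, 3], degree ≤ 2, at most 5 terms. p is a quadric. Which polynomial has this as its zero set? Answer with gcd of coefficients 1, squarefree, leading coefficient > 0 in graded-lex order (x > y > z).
(a) deg p = 2. One connected sheet with a waist; a quadric.
(b) Symmetries: mirror symmetry x ↦ −x ⇒ only even powers of x; mirror symmetry y ↦ −y ⇒ only even powers of y; mirror symmetry z ↦ −z ⇒ only even powers of z.
(c) Observable constraints: the y-axis gridline crossings are at y ∈ {-1, 1}; no z-intercept at any integer in the box.
(d) Putting this together gives p.

3*x^2 + 2*y^2 - 3*z^2 - 2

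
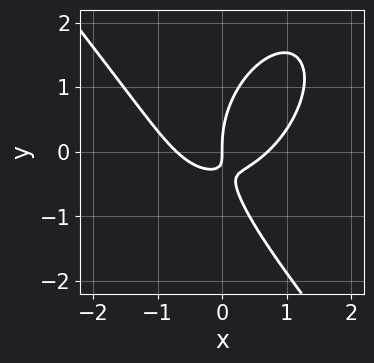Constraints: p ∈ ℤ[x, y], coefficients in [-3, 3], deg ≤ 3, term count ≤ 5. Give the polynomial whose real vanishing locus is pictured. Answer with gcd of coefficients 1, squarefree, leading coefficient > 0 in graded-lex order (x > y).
2*x^3 + y^3 - 3*x*y - x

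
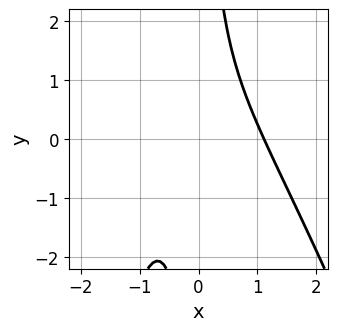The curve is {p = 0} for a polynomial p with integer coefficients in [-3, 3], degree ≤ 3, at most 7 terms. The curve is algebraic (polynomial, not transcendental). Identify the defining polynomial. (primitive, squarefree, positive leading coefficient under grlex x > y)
3*x^3 + x^2*y + 3*x*y - x - 3

First, degree: a generic line meets the curve in up to 3 points, so deg p = 3.
Then, against the integer gridlines: the curve avoids every integer y-axis point in the box.
Finally, fitting integer coefficients to these (and the overall shape) gives p.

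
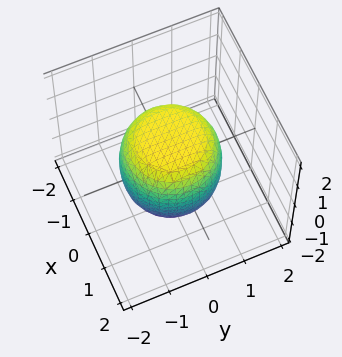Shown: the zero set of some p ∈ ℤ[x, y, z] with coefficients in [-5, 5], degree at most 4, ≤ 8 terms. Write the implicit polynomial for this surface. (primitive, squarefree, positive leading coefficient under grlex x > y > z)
2*x^4 + 4*x^2*y^2 + 2*y^4 - x^2 - y^2 + 2*z^2 - 3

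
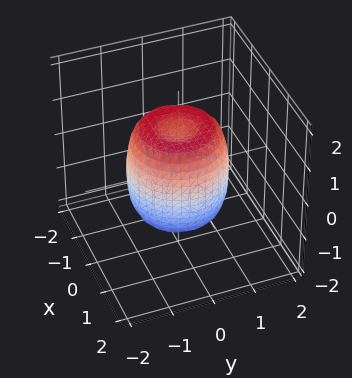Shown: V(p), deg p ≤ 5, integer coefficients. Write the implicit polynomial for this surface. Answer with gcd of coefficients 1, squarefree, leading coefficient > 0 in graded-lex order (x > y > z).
2*x^4 + 4*x^2*y^2 + 2*y^4 - 2*x^2 - 2*y^2 + z^2 - 1

The degree is 4 — no degree-3 surface has this shape.
Symmetries: rotational symmetry about the z-axis ⇒ p depends on x, y only through x² + y².
From the axis intercepts and sections: among the integer gridlines, it crosses the z-axis at z ∈ {-1, 1}; a circular section at z = 0 has radius between 1 and 2.
Solving for integer coefficients yields p as stated.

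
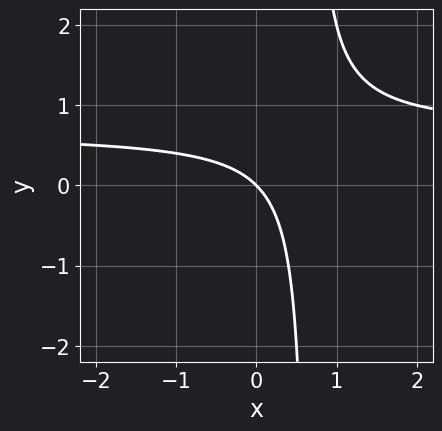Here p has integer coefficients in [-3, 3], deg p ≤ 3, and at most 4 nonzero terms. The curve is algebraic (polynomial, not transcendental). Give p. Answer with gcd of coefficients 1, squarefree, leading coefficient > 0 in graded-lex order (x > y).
1. deg p = 2. A generic line meets the curve in up to 2 points.
2. Checking where it meets the axes: it crosses the x-axis at the gridline x = 0; it meets the y-axis at y = 0 (among the integer gridlines).
3. Assembling these constraints gives the stated polynomial.

3*x*y - 2*x - 2*y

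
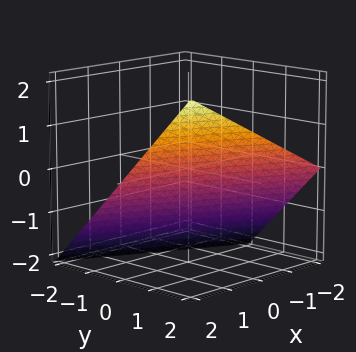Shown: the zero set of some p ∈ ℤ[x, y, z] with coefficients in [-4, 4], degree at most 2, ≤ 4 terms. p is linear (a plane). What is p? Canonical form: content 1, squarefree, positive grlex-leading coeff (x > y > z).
x + 2*y - 2*z - 2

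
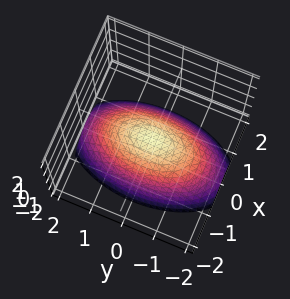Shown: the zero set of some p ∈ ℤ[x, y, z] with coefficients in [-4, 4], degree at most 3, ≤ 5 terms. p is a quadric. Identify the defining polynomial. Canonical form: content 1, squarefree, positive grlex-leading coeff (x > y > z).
3*x^2 + y^2 + 3*z

(a) The degree is 2 — a paraboloid; a quadric.
(b) Symmetries: the x ↦ −x reflection is a symmetry, so x appears only in even powers; it's symmetric under y → −y, forcing even powers of y.
(c) Against the integer gridlines: one y-axis crossing is at y = 0; one x-axis crossing is at x = 0.
(d) Putting this together gives p.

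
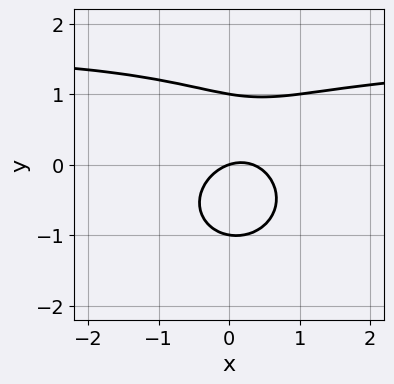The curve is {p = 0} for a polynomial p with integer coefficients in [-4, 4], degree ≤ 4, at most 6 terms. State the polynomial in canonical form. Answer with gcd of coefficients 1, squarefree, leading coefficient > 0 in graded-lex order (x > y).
(a) The degree is 3 — no degree-2 curve has this shape.
(b) Observable constraints: it crosses the x-axis at the gridline x = 0; the y-axis gridline crossings are at y ∈ {-1, 0, 1}.
(c) Putting this together gives p.

2*x^2*y + 3*y^3 - 3*x^2 + x - 3*y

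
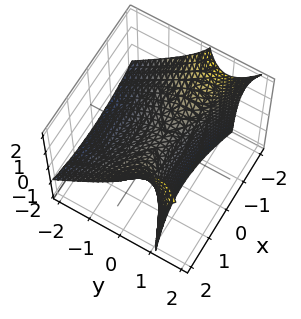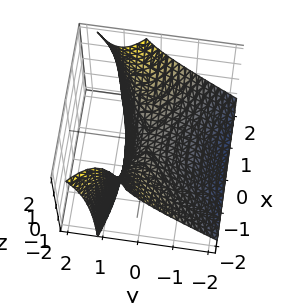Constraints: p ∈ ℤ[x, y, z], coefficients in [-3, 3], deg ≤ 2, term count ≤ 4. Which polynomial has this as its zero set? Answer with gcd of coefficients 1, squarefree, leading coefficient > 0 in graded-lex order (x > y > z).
x^2 - 3*y^2 + 3*y*z - 3*z

1. The degree is 2 — no degree-1 surface has this shape.
2. Observable constraints: one x-axis crossing is at x = 0; it meets the z-axis at z = 0 (among the integer gridlines).
3. Putting this together gives p.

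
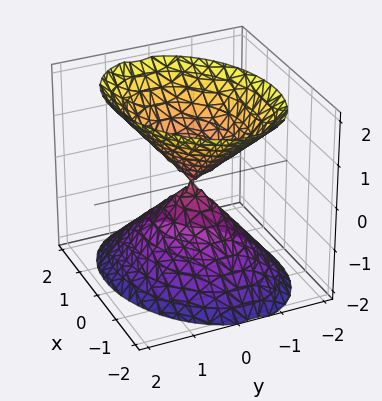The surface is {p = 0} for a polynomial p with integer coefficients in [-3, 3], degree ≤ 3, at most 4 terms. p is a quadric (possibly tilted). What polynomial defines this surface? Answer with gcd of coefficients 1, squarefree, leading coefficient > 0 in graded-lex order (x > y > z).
There are 2 components. Treating them together as one polynomial.
The degree is 2 — the shape is more complex than any degree-1 surface.
Reading off the gridlines: it meets the x-axis at x = 0 (among the integer gridlines); it meets the z-axis at z = 0 (among the integer gridlines); it meets the y-axis at y = 0 (among the integer gridlines).
Fitting integer coefficients to these (and the overall shape) gives p.

2*x^2 - x*y + 3*y^2 - 2*z^2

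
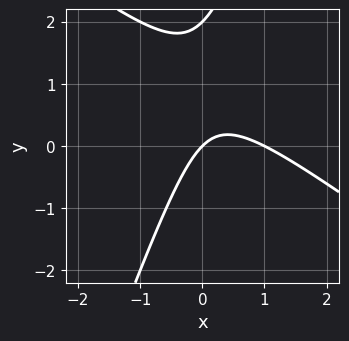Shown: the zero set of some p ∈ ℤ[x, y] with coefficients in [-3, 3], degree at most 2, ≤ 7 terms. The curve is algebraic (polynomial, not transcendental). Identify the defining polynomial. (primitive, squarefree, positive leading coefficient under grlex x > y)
2*x^2 + 2*x*y - y^2 - 2*x + 2*y

Degree: the shape is more complex than any degree-1 curve, so deg p = 2.
From the axis intercepts and sections: the x-axis gridline crossings are at x ∈ {0, 1}; among the integer gridlines, it crosses the y-axis at y ∈ {0, 2}.
Putting this together gives p.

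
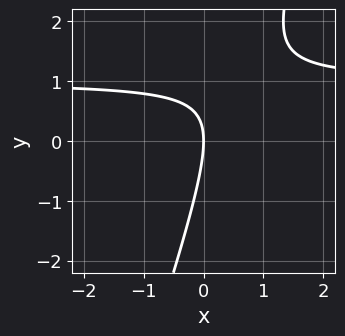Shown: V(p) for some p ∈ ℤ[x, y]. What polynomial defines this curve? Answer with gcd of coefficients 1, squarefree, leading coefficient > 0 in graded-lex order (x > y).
3*x*y - y^2 - 3*x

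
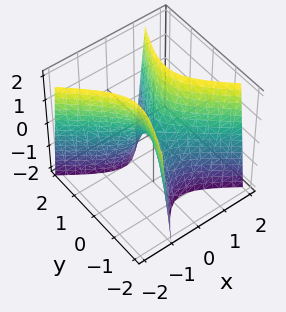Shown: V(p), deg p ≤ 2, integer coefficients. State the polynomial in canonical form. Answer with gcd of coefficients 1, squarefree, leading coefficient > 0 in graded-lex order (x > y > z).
deg p = 2.
Observable constraints: it crosses the x-axis at the gridline x = 0; it meets the y-axis at y = 0 (among the integer gridlines); one z-axis crossing is at z = 0.
These observations pin down the coefficients.

3*x^2 + 2*x*y - 2*y^2 - z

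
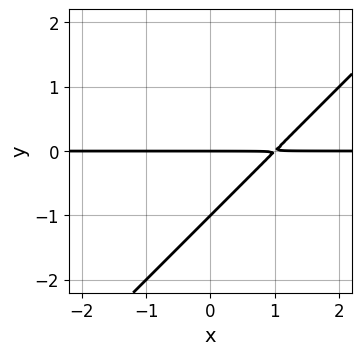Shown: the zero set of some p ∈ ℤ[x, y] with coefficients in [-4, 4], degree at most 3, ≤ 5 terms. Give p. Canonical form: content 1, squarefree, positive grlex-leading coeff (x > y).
x*y - y^2 - y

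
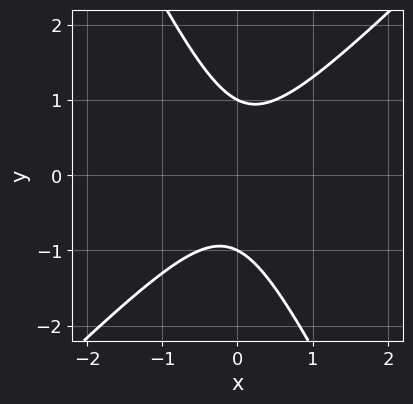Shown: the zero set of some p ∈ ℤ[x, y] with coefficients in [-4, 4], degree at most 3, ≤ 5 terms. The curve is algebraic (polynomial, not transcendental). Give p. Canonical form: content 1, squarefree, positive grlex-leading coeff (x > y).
deg p = 2.
From the axis intercepts and sections: among the integer gridlines, it crosses the y-axis at y ∈ {-1, 1}; no x-intercept at any integer in the box.
The integer polynomial consistent with all of this is the stated p.

2*x^2 - x*y - y^2 + 1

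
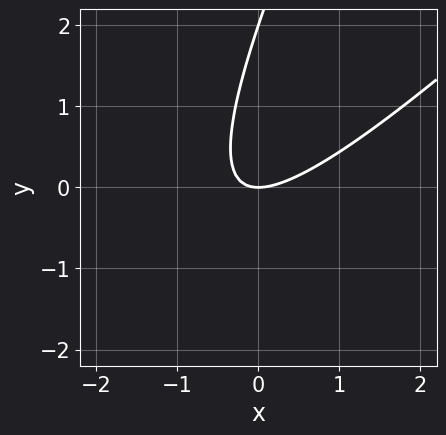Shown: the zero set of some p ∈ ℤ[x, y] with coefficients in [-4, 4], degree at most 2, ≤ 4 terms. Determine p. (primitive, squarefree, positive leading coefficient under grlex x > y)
First, deg p = 2. The shape is more complex than any degree-1 curve.
Next, against the integer gridlines: among the integer gridlines, it crosses the y-axis at y ∈ {0, 2}; it meets the x-axis at x = 0 (among the integer gridlines).
Finally, matching integer coefficients to the picture gives p.

2*x^2 - 3*x*y + y^2 - 2*y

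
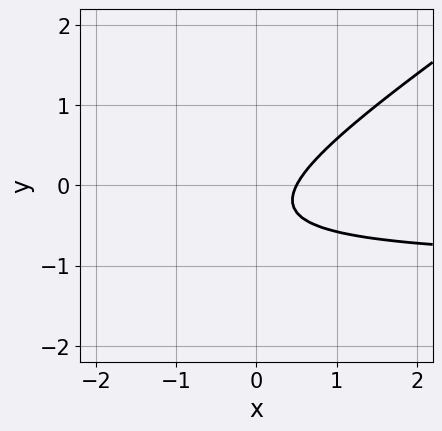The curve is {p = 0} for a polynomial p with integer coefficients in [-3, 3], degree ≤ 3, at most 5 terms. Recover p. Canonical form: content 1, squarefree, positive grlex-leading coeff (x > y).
Degree: no degree-1 curve has this shape, so deg p = 2.
From the axis intercepts and sections: the curve avoids every integer y-axis point in the box.
Assembling these constraints gives the stated polynomial.

2*x*y - 3*y^2 + 2*x - 2*y - 1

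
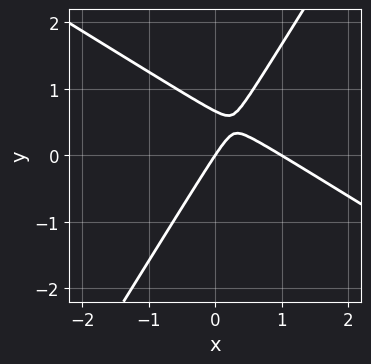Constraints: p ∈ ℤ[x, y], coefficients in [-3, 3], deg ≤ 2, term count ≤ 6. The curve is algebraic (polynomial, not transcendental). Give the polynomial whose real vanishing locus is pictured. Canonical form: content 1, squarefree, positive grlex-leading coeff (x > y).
3*x^2 + 3*x*y - 3*y^2 - 3*x + 2*y

1. Degree: no degree-1 curve has this shape, so deg p = 2.
2. Checking where it meets the axes: one y-axis crossing is at y = 0; among the integer gridlines, it crosses the x-axis at x ∈ {0, 1}.
3. The integer polynomial consistent with all of this is the stated p.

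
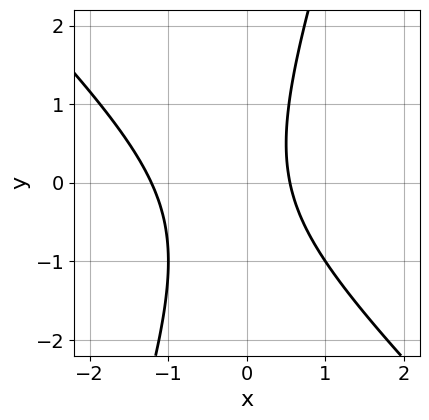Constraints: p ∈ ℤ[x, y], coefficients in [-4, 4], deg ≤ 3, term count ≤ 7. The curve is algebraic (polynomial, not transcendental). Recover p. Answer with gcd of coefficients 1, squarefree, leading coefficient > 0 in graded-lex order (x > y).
3*x^2 + 2*x*y - y^2 + 2*x - 2

First, degree: the shape is more complex than any degree-1 curve, so deg p = 2.
Then, against the integer gridlines: it misses every integer gridline on the y-axis.
Finally, these observations pin down the coefficients.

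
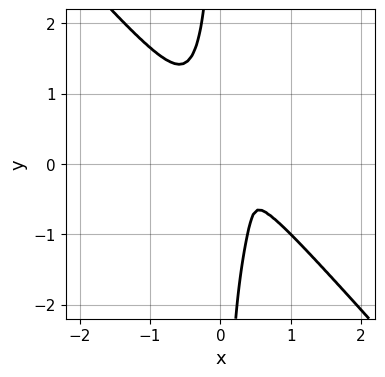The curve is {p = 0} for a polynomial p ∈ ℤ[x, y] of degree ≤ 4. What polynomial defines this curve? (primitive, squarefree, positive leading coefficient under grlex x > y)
The degree is 4 — a generic line meets the curve in up to 4 points.
Solving for integer coefficients yields p as stated.

3*x^4 + 2*x*y^3 + 2*x^2*y + y^2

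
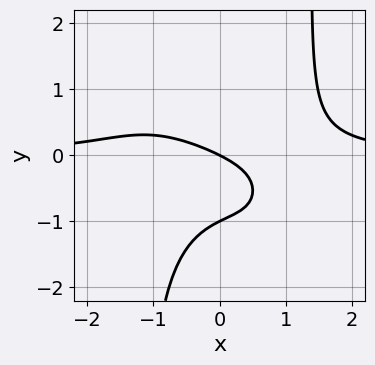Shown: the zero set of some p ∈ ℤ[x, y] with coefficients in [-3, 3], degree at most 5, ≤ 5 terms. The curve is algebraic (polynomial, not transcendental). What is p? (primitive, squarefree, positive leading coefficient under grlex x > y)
Degree: a generic line meets the curve in up to 4 points, so deg p = 4.
Against the integer gridlines: it meets the x-axis at x = 0 (among the integer gridlines); the y-axis gridline crossings are at y ∈ {-1, 0}.
Assembling these constraints gives the stated polynomial.

x^3*y + x^2*y^2 - 2*y^2 - x - 2*y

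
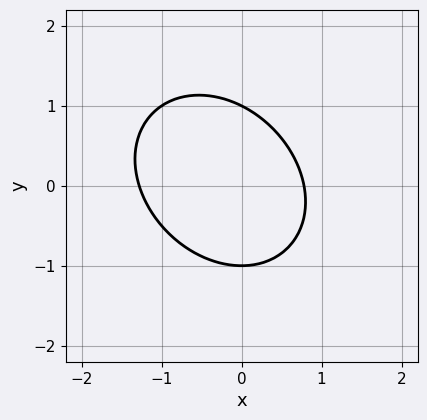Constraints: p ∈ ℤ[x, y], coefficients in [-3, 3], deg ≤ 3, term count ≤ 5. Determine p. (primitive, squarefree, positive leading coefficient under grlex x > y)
2*x^2 + x*y + 2*y^2 + x - 2

1. deg p = 2.
2. Reading off the gridlines: among the integer gridlines, it crosses the y-axis at y ∈ {-1, 1}.
3. The integer polynomial consistent with all of this is the stated p.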